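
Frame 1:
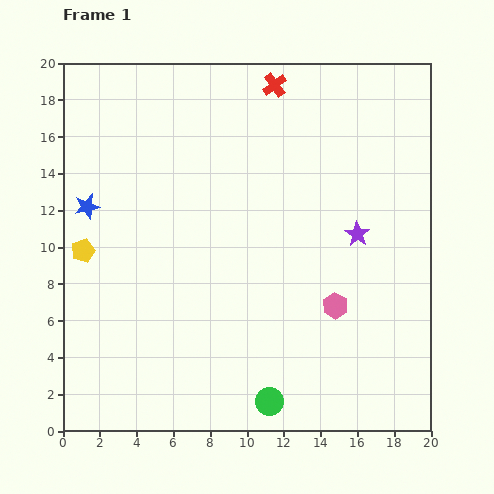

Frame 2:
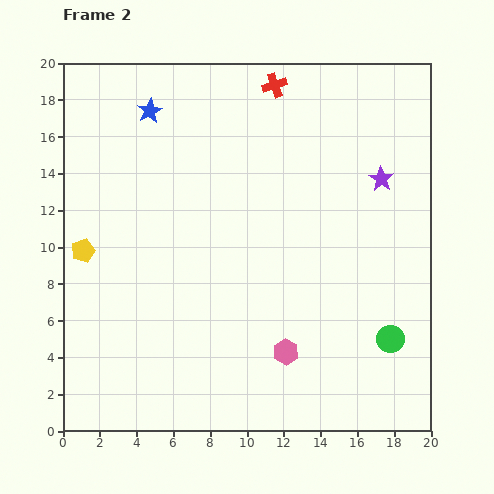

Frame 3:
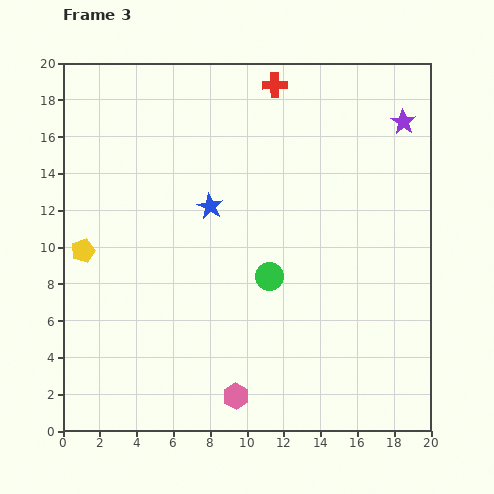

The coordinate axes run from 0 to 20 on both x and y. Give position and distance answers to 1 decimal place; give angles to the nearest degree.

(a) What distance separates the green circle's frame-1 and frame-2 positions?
7.4

The green circle moved from (11.2, 1.6) to (17.8, 5.0), a distance of √(6.6² + 3.4²) ≈ 7.4.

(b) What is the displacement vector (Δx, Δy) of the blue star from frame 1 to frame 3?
(6.7, 0.0)

The blue star was at (1.3, 12.2) in frame 1 and (8.0, 12.2) in frame 3.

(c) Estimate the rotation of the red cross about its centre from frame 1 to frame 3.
36° clockwise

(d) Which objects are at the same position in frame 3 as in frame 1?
the red cross, the yellow pentagon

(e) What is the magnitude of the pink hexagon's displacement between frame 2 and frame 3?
3.6

The pink hexagon moved from (12.1, 4.3) to (9.4, 1.9), a distance of √(2.7² + 2.4²) ≈ 3.6.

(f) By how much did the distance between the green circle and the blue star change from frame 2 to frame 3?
-13.0

Distance in frame 2: 18.0. Distance in frame 3: 5.0.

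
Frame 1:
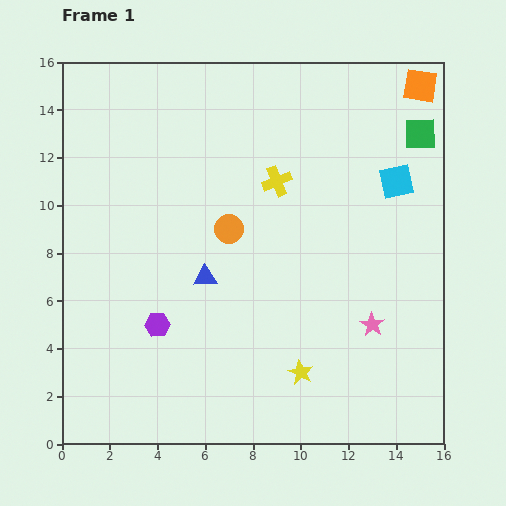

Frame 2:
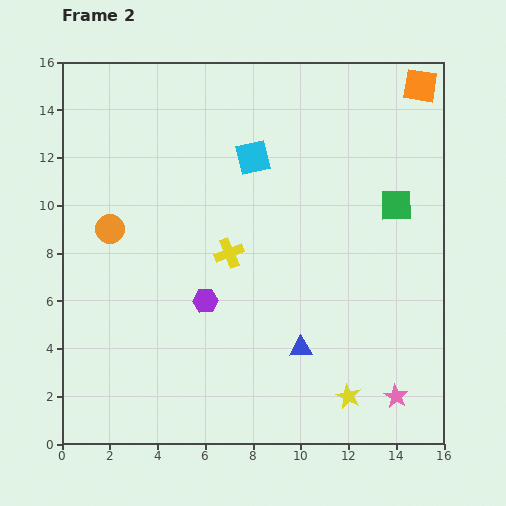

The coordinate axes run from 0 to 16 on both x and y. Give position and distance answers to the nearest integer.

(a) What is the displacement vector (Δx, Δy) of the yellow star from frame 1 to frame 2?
(2, -1)

The yellow star was at (10, 3) in frame 1 and (12, 2) in frame 2.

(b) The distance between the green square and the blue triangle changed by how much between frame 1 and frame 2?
-4

Distance in frame 1: 11. Distance in frame 2: 7.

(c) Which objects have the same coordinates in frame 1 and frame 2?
the orange square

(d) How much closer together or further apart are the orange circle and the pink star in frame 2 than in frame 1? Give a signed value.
+7

Distance in frame 1: 7. Distance in frame 2: 14.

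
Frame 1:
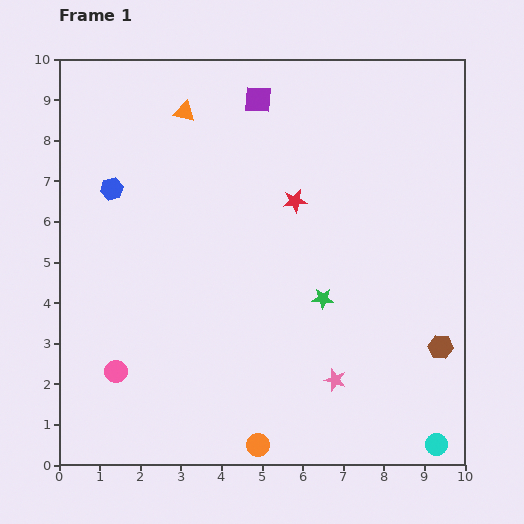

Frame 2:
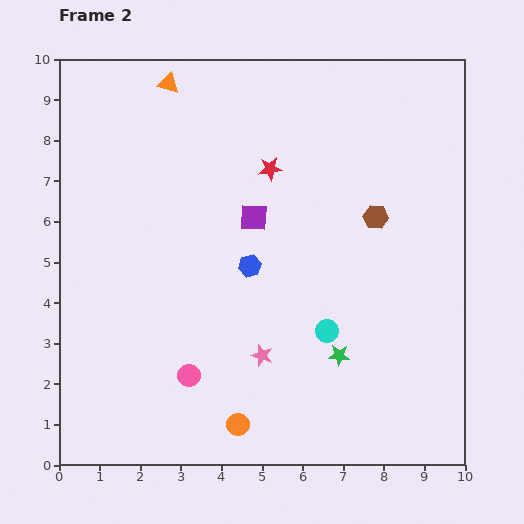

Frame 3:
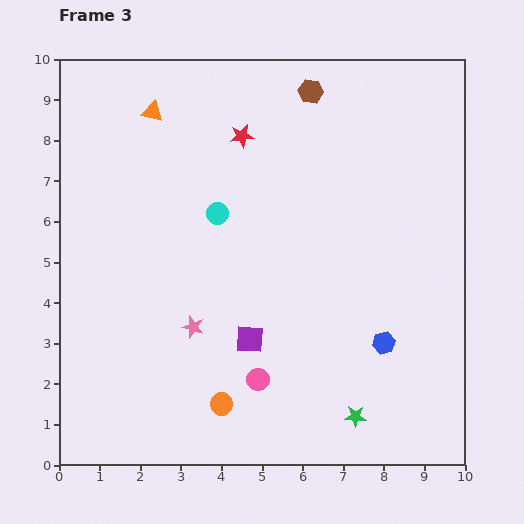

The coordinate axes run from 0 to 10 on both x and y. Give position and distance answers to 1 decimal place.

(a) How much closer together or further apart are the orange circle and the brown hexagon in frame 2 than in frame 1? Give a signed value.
+1.0

Distance in frame 1: 5.1. Distance in frame 2: 6.1.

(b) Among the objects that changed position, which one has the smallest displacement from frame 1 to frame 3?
the orange triangle

(moved 0.8)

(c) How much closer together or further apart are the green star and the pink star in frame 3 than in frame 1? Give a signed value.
+2.6

Distance in frame 1: 2.0. Distance in frame 3: 4.6.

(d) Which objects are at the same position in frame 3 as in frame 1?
none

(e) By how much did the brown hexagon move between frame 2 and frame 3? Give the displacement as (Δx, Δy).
(-1.6, 3.1)

The brown hexagon was at (7.8, 6.1) in frame 2 and (6.2, 9.2) in frame 3.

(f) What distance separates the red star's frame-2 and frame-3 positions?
1.1

The red star moved from (5.2, 7.3) to (4.5, 8.1), a distance of √(0.7² + 0.8²) ≈ 1.1.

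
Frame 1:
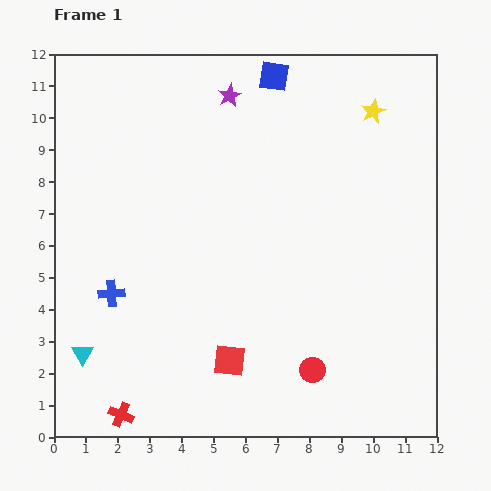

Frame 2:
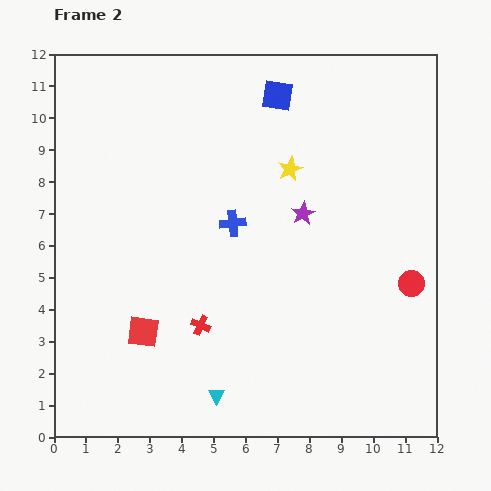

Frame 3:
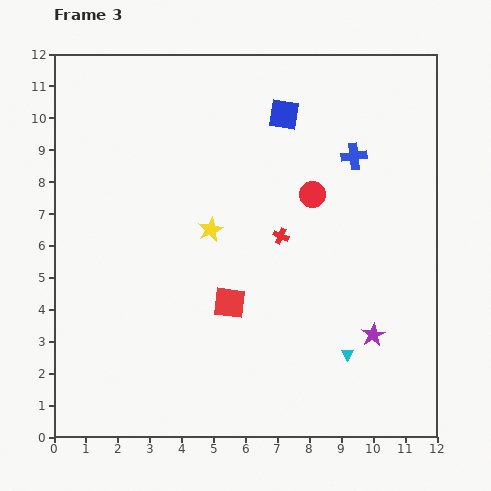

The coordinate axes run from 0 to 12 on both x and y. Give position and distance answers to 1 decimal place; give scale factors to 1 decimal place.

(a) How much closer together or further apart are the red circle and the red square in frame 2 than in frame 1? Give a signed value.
+5.9

Distance in frame 1: 2.6. Distance in frame 2: 8.5.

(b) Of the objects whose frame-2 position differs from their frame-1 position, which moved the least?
the blue square

(moved 0.6)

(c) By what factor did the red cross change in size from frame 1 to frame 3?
0.6×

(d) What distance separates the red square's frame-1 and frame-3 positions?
1.8

The red square moved from (5.5, 2.4) to (5.5, 4.2), a distance of √(0.0² + 1.8²) ≈ 1.8.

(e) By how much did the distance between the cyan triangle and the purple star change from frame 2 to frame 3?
-5.3

Distance in frame 2: 6.3. Distance in frame 3: 1.0.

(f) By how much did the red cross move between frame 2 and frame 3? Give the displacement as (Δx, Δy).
(2.5, 2.8)

The red cross was at (4.6, 3.5) in frame 2 and (7.1, 6.3) in frame 3.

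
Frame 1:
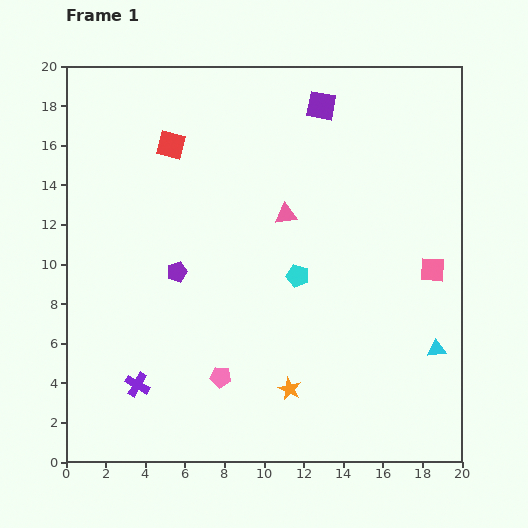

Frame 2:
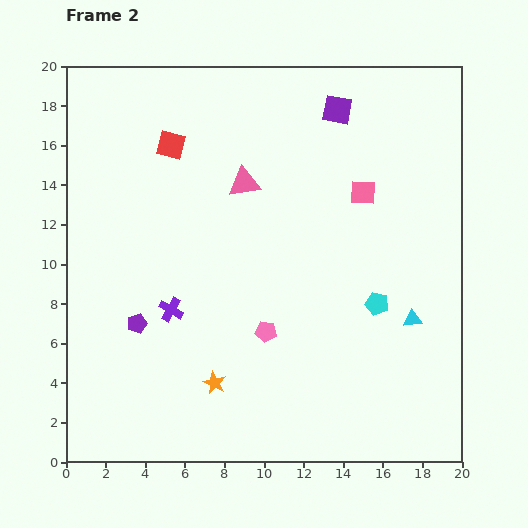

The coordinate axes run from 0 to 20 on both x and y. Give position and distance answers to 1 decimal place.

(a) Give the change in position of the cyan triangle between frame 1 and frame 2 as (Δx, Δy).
(-1.2, 1.5)

The cyan triangle was at (18.7, 5.7) in frame 1 and (17.5, 7.2) in frame 2.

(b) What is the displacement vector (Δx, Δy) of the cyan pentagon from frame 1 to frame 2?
(4.0, -1.4)

The cyan pentagon was at (11.7, 9.4) in frame 1 and (15.7, 8.0) in frame 2.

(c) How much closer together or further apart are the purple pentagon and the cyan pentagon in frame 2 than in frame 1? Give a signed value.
+6.0

Distance in frame 1: 6.1. Distance in frame 2: 12.1.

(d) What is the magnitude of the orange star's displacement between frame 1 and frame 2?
3.8

The orange star moved from (11.3, 3.7) to (7.5, 4.0), a distance of √(3.8² + 0.3²) ≈ 3.8.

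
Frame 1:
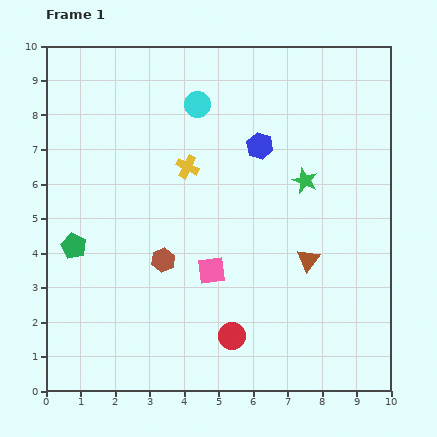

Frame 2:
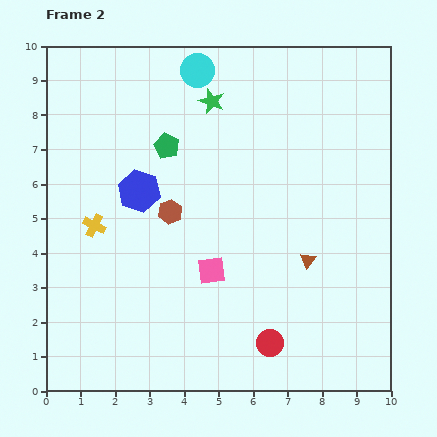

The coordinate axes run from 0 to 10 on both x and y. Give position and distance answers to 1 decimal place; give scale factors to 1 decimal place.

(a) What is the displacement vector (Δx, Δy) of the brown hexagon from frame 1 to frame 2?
(0.2, 1.4)

The brown hexagon was at (3.4, 3.8) in frame 1 and (3.6, 5.2) in frame 2.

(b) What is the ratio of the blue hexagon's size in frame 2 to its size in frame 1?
1.6×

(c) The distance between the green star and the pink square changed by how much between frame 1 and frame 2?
+1.2

Distance in frame 1: 3.7. Distance in frame 2: 4.9.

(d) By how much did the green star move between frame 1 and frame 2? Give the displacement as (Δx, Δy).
(-2.7, 2.3)

The green star was at (7.5, 6.1) in frame 1 and (4.8, 8.4) in frame 2.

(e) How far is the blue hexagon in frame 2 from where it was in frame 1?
3.7

The blue hexagon moved from (6.2, 7.1) to (2.7, 5.8), a distance of √(3.5² + 1.3²) ≈ 3.7.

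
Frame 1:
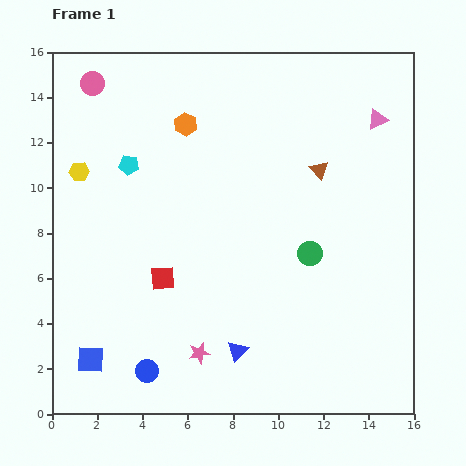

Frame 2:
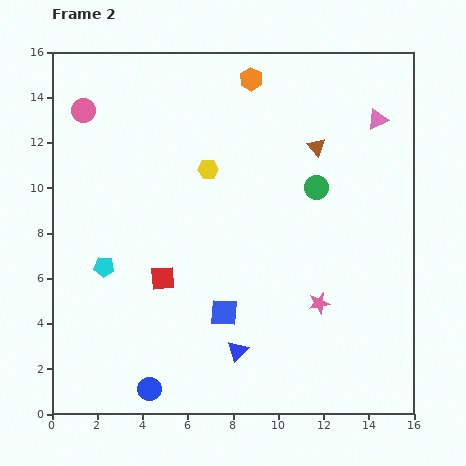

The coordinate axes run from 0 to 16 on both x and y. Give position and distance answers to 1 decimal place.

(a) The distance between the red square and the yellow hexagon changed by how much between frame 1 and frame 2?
-0.8

Distance in frame 1: 6.0. Distance in frame 2: 5.2.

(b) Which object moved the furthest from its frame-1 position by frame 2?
the blue square

(moved 6.3; next 5.7)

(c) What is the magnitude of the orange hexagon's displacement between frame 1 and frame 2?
3.5

The orange hexagon moved from (5.9, 12.8) to (8.8, 14.8), a distance of √(2.9² + 2.0²) ≈ 3.5.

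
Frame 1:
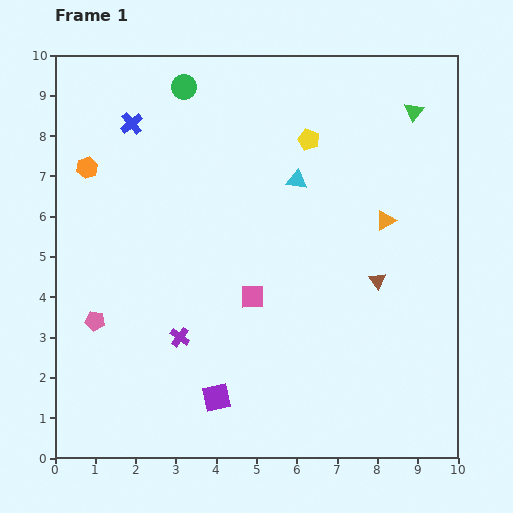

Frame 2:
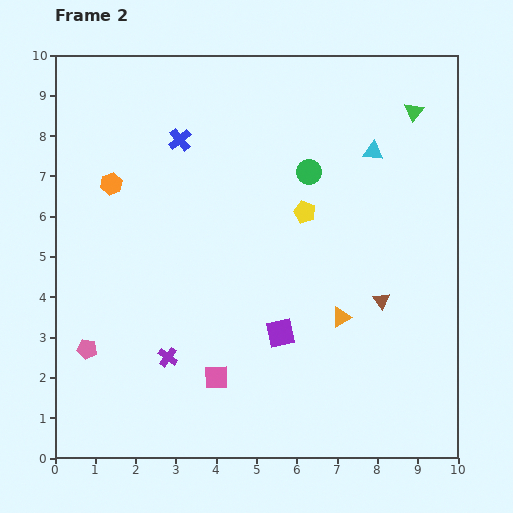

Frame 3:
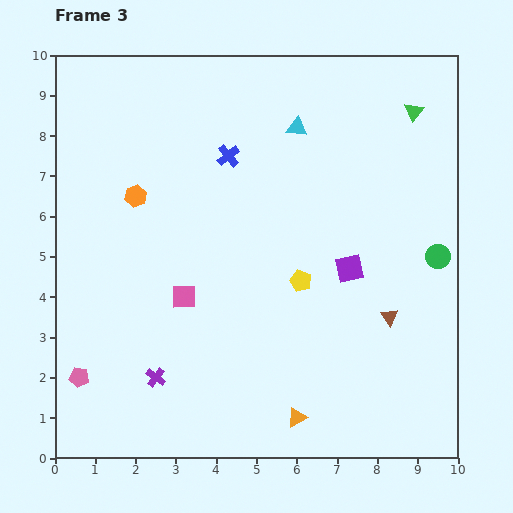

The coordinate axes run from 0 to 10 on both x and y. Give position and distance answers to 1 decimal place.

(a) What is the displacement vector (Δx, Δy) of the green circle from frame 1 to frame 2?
(3.1, -2.1)

The green circle was at (3.2, 9.2) in frame 1 and (6.3, 7.1) in frame 2.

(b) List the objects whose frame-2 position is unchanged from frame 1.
the green triangle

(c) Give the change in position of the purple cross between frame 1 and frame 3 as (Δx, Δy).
(-0.6, -1.0)

The purple cross was at (3.1, 3.0) in frame 1 and (2.5, 2.0) in frame 3.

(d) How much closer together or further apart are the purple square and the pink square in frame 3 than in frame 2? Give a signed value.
+2.3

Distance in frame 2: 1.9. Distance in frame 3: 4.2.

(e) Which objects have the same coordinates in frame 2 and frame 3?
the green triangle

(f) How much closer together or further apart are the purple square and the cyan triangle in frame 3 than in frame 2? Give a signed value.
-1.4

Distance in frame 2: 5.1. Distance in frame 3: 3.7.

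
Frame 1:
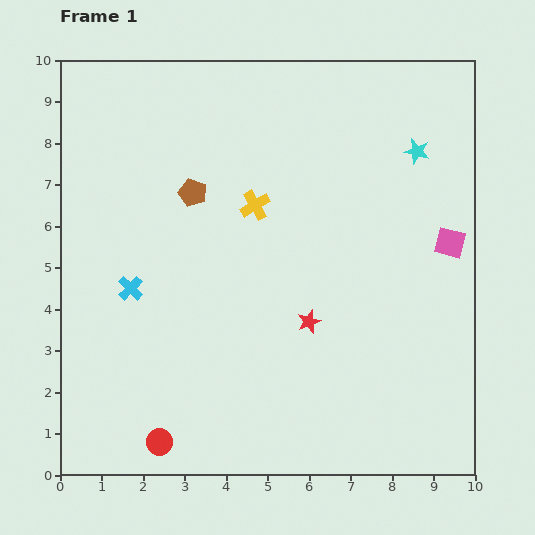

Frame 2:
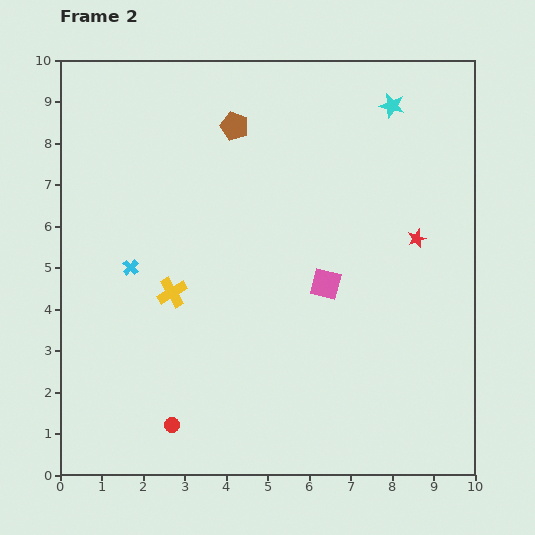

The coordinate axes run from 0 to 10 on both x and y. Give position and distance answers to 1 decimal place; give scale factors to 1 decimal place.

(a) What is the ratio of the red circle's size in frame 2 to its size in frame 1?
0.6×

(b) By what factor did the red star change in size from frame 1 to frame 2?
0.8×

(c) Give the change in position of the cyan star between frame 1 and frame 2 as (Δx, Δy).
(-0.6, 1.1)

The cyan star was at (8.6, 7.8) in frame 1 and (8.0, 8.9) in frame 2.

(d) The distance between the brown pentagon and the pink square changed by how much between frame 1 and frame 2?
-1.9

Distance in frame 1: 6.3. Distance in frame 2: 4.4.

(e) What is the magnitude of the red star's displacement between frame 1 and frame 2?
3.3

The red star moved from (6.0, 3.7) to (8.6, 5.7), a distance of √(2.6² + 2.0²) ≈ 3.3.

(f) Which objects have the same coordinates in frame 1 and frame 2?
none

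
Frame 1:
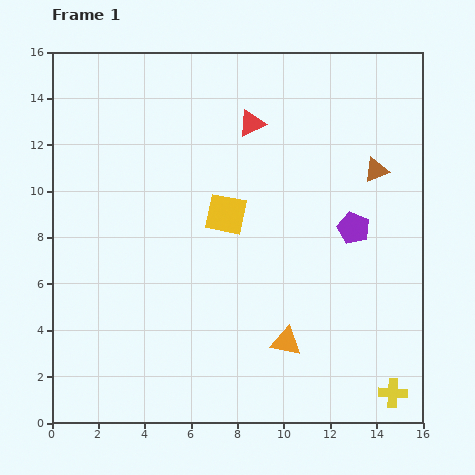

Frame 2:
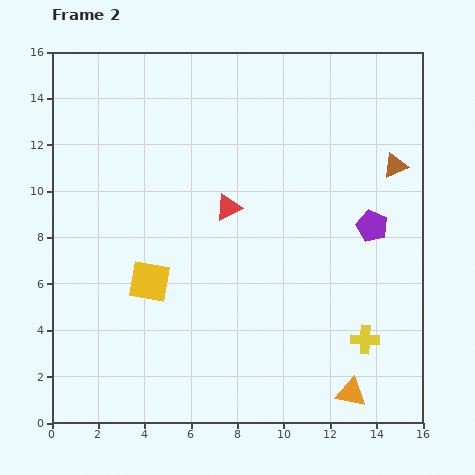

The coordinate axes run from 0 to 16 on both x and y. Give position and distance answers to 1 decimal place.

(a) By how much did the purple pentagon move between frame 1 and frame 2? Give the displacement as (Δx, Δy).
(0.8, 0.1)

The purple pentagon was at (13.0, 8.4) in frame 1 and (13.8, 8.5) in frame 2.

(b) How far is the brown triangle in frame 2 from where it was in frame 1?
0.8

The brown triangle moved from (14.0, 10.9) to (14.8, 11.1), a distance of √(0.8² + 0.2²) ≈ 0.8.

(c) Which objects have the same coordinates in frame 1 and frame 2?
none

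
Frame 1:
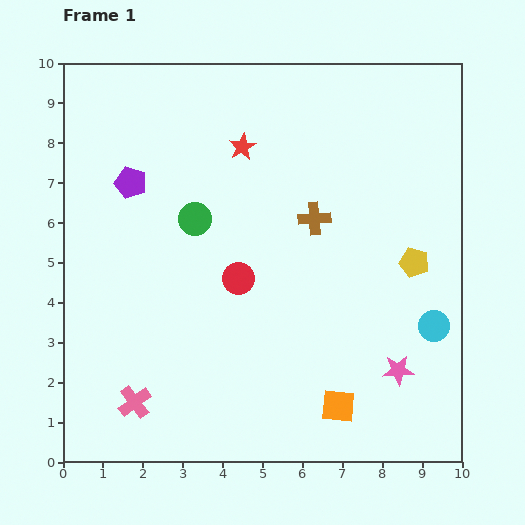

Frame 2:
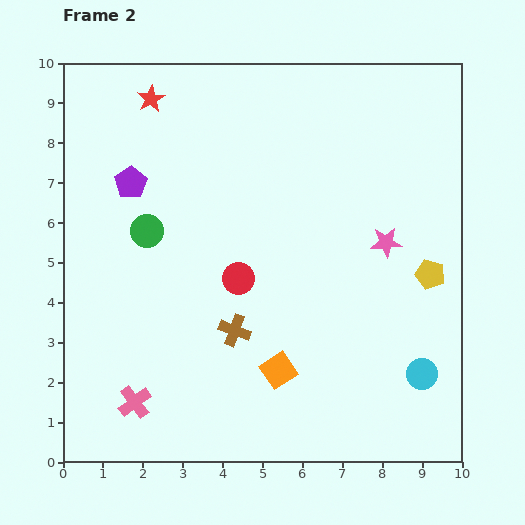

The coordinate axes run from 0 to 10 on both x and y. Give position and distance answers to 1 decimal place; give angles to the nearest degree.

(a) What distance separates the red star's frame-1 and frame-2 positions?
2.6

The red star moved from (4.5, 7.9) to (2.2, 9.1), a distance of √(2.3² + 1.2²) ≈ 2.6.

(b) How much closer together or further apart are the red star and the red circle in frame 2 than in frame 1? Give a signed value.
+1.7

Distance in frame 1: 3.3. Distance in frame 2: 5.0.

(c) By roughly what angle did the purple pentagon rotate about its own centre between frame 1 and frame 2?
22° clockwise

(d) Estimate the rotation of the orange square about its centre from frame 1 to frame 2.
39° counter-clockwise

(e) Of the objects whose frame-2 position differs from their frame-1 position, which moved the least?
the yellow pentagon

(moved 0.5)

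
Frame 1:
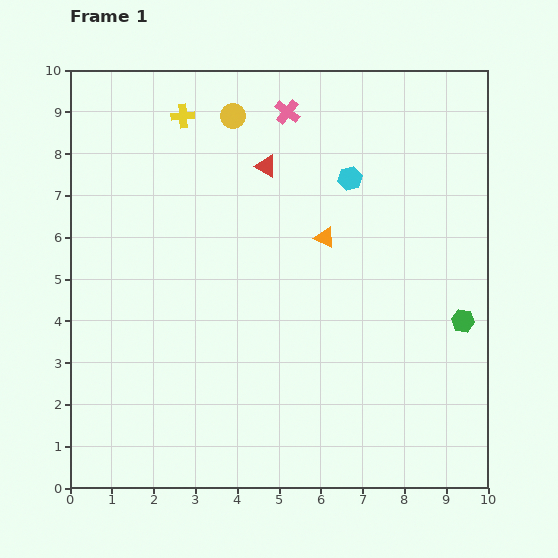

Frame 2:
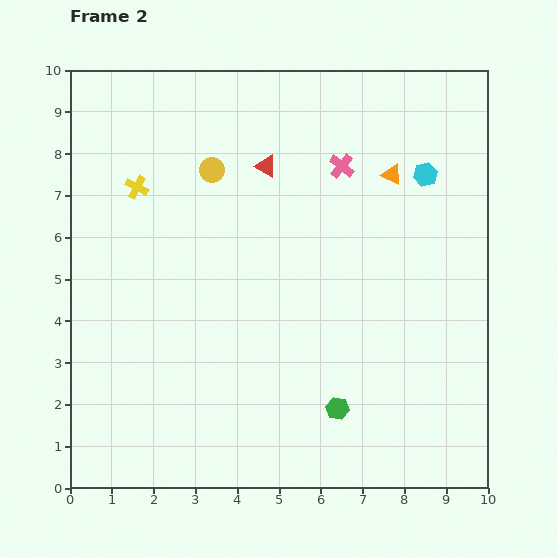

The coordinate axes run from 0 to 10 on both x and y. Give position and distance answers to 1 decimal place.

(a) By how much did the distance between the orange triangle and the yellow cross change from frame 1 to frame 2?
+1.6

Distance in frame 1: 4.5. Distance in frame 2: 6.1.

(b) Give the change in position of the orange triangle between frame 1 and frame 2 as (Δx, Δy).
(1.6, 1.5)

The orange triangle was at (6.1, 6.0) in frame 1 and (7.7, 7.5) in frame 2.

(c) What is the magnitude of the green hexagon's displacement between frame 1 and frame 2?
3.7

The green hexagon moved from (9.4, 4.0) to (6.4, 1.9), a distance of √(3.0² + 2.1²) ≈ 3.7.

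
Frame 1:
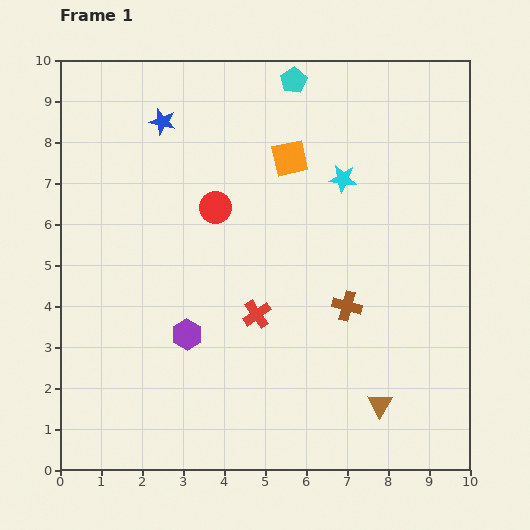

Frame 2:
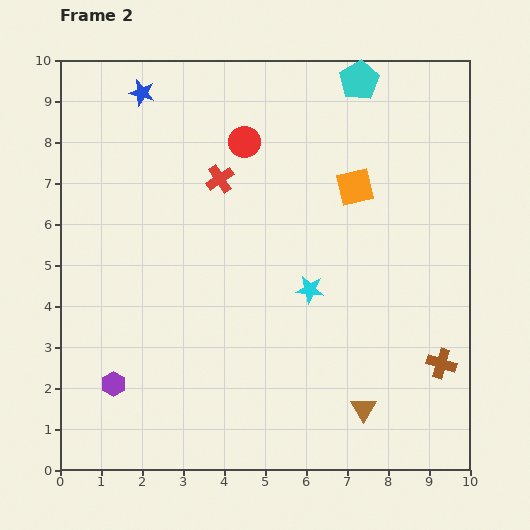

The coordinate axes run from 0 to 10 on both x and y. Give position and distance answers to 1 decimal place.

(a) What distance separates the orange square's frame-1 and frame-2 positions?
1.7

The orange square moved from (5.6, 7.6) to (7.2, 6.9), a distance of √(1.6² + 0.7²) ≈ 1.7.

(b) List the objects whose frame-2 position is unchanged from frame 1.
none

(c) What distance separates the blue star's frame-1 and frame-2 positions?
0.9

The blue star moved from (2.5, 8.5) to (2.0, 9.2), a distance of √(0.5² + 0.7²) ≈ 0.9.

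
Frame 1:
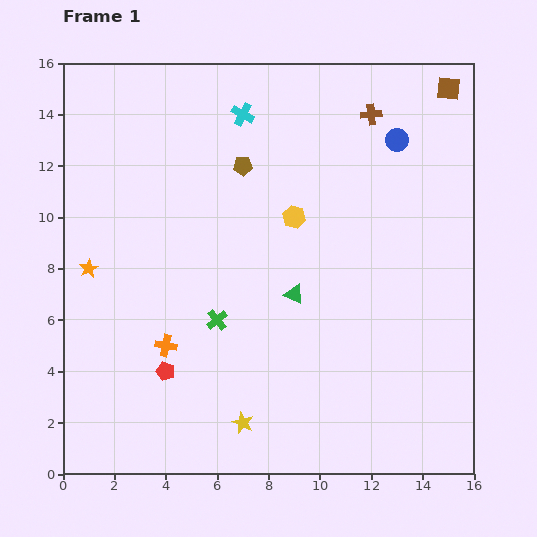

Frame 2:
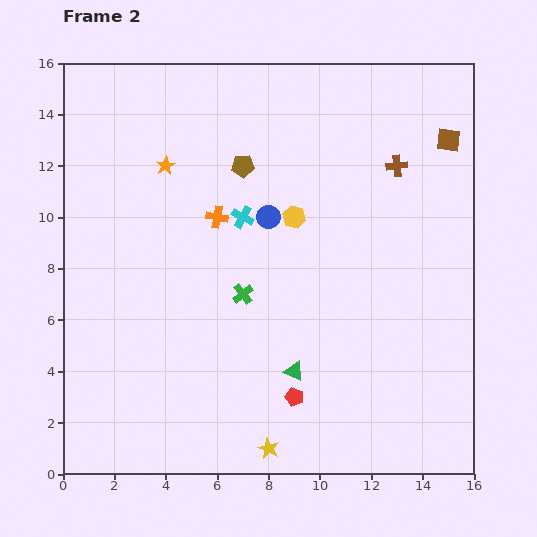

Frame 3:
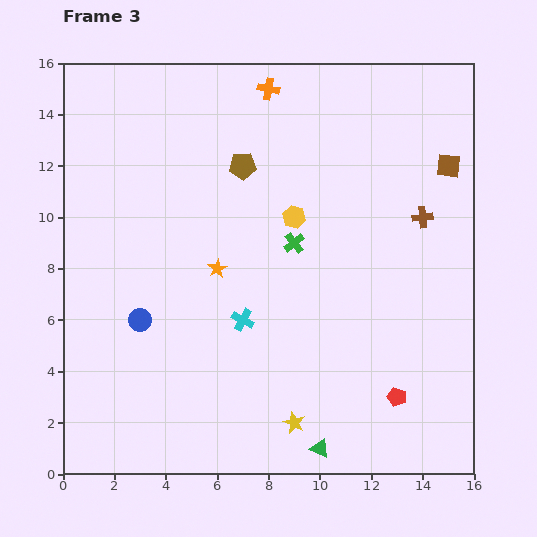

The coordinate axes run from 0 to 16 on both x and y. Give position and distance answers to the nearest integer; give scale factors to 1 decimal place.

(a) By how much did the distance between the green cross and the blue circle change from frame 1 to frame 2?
-7

Distance in frame 1: 10. Distance in frame 2: 3.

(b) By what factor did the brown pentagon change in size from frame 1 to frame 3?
1.4×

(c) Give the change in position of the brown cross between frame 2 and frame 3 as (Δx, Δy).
(1, -2)

The brown cross was at (13, 12) in frame 2 and (14, 10) in frame 3.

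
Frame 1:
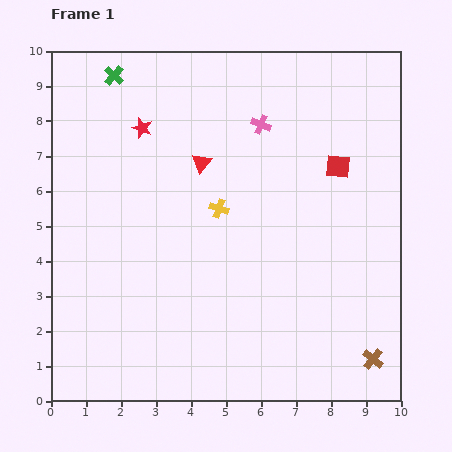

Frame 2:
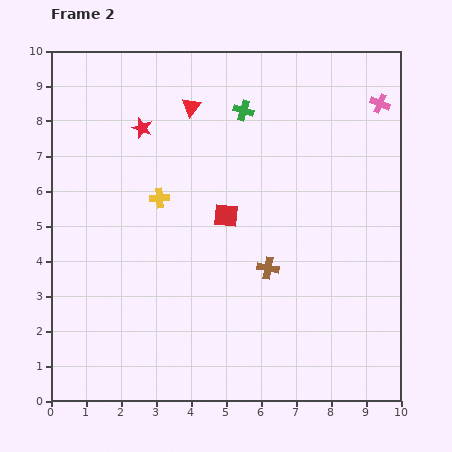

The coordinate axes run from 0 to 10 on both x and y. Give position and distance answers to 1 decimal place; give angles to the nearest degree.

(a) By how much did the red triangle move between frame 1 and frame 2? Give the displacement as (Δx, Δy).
(-0.3, 1.6)

The red triangle was at (4.3, 6.8) in frame 1 and (4.0, 8.4) in frame 2.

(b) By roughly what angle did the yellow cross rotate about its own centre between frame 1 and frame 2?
23° counter-clockwise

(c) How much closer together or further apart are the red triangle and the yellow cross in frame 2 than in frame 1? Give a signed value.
+1.4

Distance in frame 1: 1.4. Distance in frame 2: 2.8.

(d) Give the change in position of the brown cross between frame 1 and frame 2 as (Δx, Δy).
(-3.0, 2.6)

The brown cross was at (9.2, 1.2) in frame 1 and (6.2, 3.8) in frame 2.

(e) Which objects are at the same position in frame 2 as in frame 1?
the red star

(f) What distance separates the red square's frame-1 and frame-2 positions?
3.5

The red square moved from (8.2, 6.7) to (5.0, 5.3), a distance of √(3.2² + 1.4²) ≈ 3.5.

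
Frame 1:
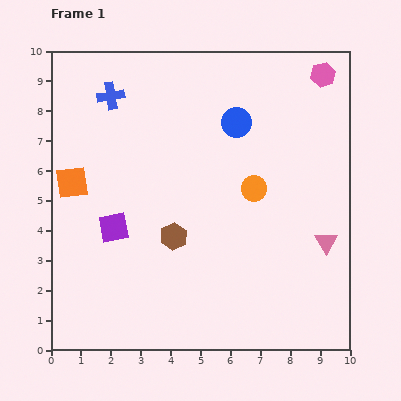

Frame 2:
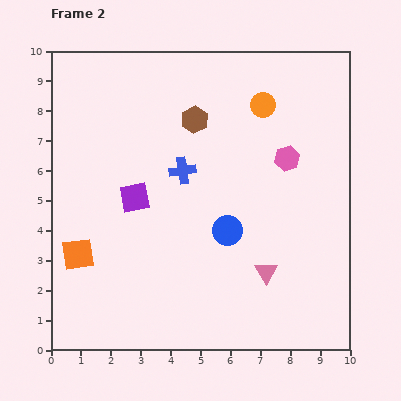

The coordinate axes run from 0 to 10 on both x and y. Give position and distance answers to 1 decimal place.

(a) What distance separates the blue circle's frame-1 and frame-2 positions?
3.6

The blue circle moved from (6.2, 7.6) to (5.9, 4.0), a distance of √(0.3² + 3.6²) ≈ 3.6.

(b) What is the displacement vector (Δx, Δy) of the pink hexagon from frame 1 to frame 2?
(-1.2, -2.8)

The pink hexagon was at (9.1, 9.2) in frame 1 and (7.9, 6.4) in frame 2.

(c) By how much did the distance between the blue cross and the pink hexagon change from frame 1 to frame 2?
-3.6

Distance in frame 1: 7.1. Distance in frame 2: 3.5.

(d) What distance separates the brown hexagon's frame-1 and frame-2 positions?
4.0

The brown hexagon moved from (4.1, 3.8) to (4.8, 7.7), a distance of √(0.7² + 3.9²) ≈ 4.0.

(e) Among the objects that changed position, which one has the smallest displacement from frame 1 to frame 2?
the purple square

(moved 1.2)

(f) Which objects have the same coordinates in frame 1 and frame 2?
none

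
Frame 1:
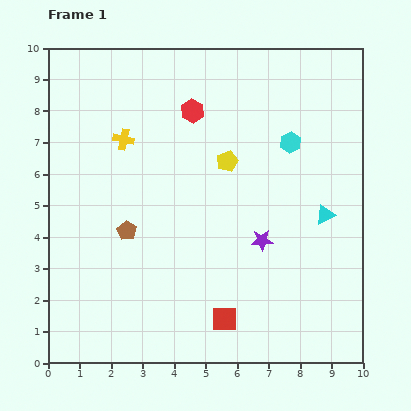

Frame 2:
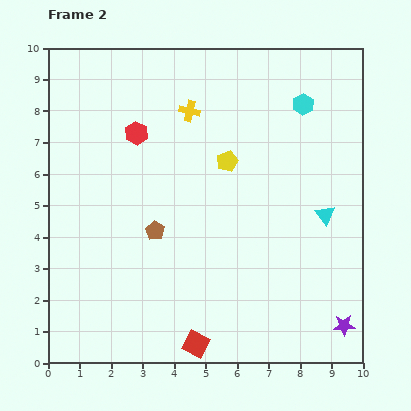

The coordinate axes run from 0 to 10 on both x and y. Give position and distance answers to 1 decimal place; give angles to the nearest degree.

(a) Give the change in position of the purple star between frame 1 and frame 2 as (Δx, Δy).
(2.6, -2.7)

The purple star was at (6.8, 3.9) in frame 1 and (9.4, 1.2) in frame 2.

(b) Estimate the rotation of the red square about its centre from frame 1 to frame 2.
27° clockwise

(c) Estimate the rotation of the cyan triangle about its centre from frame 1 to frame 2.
44° counter-clockwise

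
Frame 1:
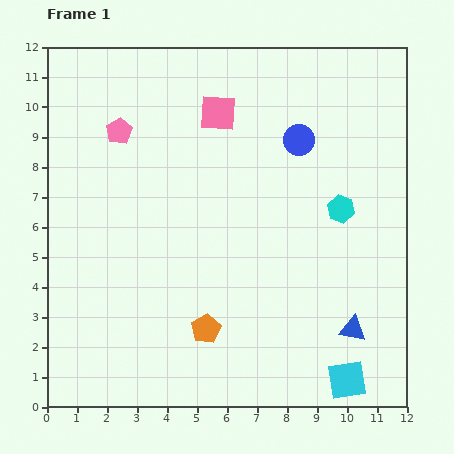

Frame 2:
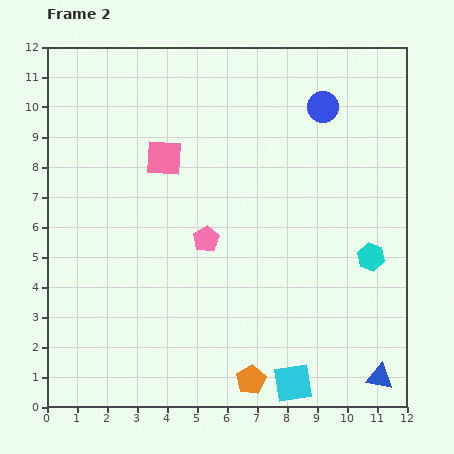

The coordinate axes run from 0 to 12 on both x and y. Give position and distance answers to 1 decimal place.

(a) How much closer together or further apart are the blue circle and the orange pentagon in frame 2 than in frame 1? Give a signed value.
+2.4

Distance in frame 1: 7.0. Distance in frame 2: 9.4.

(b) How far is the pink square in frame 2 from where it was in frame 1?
2.3

The pink square moved from (5.7, 9.8) to (3.9, 8.3), a distance of √(1.8² + 1.5²) ≈ 2.3.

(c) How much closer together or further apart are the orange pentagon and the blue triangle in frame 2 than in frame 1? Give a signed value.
-0.6

Distance in frame 1: 4.9. Distance in frame 2: 4.3.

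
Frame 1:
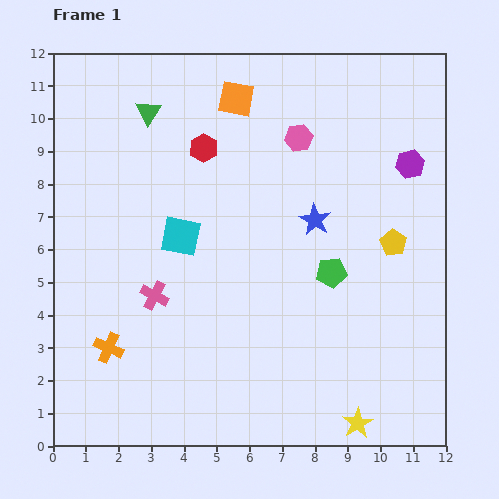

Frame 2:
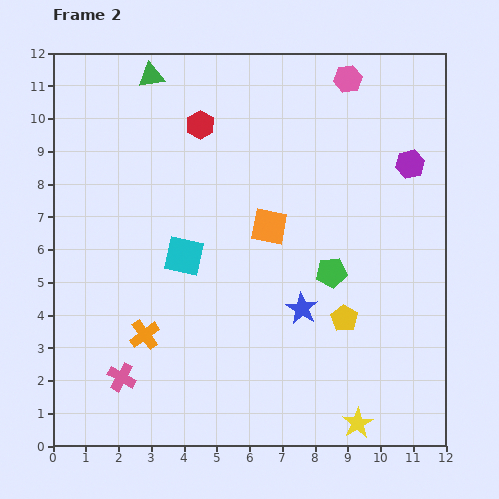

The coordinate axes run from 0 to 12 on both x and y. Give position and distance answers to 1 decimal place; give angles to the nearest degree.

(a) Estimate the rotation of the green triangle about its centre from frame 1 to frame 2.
47° clockwise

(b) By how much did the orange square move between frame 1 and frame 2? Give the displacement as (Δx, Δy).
(1.0, -3.9)

The orange square was at (5.6, 10.6) in frame 1 and (6.6, 6.7) in frame 2.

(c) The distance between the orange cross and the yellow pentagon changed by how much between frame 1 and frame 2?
-3.2

Distance in frame 1: 9.3. Distance in frame 2: 6.1.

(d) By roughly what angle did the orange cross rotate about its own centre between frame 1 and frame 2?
30° clockwise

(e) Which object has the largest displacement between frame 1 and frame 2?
the orange square

(moved 4.0; next 2.7)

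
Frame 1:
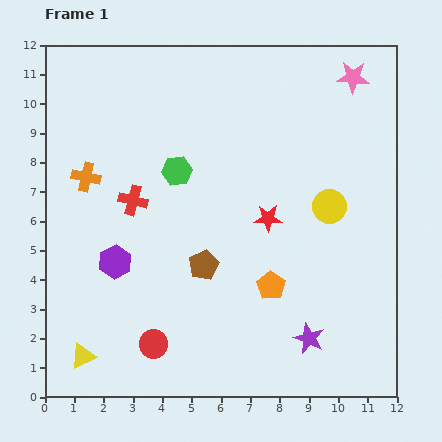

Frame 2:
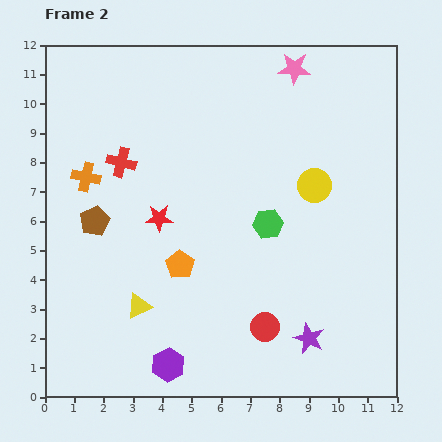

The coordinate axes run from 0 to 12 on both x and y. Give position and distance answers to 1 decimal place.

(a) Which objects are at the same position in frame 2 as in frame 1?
the orange cross, the purple star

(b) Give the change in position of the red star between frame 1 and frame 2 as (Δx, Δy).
(-3.7, 0.0)

The red star was at (7.6, 6.1) in frame 1 and (3.9, 6.1) in frame 2.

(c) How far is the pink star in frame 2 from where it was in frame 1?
2.0

The pink star moved from (10.5, 10.9) to (8.5, 11.2), a distance of √(2.0² + 0.3²) ≈ 2.0.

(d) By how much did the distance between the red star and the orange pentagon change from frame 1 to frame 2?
-0.6

Distance in frame 1: 2.3. Distance in frame 2: 1.7.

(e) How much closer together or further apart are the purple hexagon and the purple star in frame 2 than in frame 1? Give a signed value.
-2.2

Distance in frame 1: 7.1. Distance in frame 2: 4.9.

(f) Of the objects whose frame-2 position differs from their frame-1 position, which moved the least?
the yellow circle

(moved 0.9)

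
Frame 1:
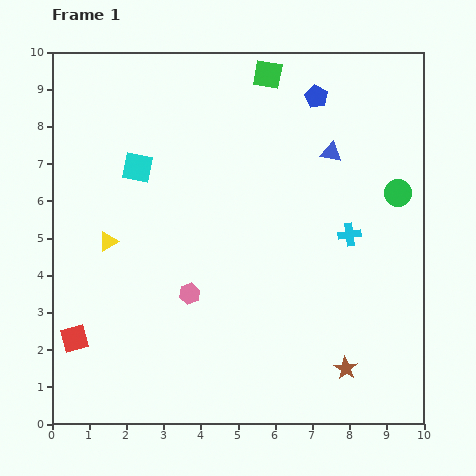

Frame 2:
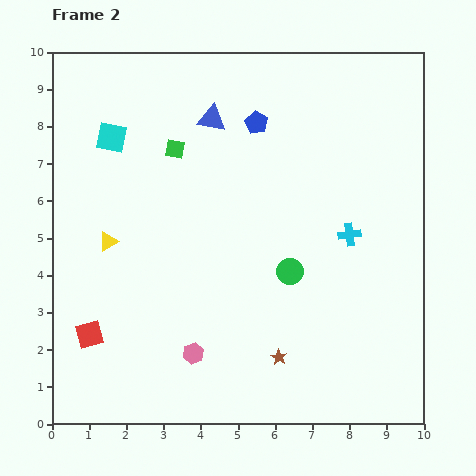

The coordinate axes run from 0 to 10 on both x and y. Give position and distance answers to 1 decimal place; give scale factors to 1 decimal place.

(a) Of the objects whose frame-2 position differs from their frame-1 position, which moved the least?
the red square

(moved 0.4)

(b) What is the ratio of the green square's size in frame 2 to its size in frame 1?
0.7×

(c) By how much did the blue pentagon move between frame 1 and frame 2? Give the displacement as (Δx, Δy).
(-1.6, -0.7)

The blue pentagon was at (7.1, 8.8) in frame 1 and (5.5, 8.1) in frame 2.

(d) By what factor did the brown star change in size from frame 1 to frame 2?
0.7×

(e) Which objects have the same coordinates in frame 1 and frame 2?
the yellow triangle, the cyan cross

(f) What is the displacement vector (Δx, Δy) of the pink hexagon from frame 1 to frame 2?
(0.1, -1.6)

The pink hexagon was at (3.7, 3.5) in frame 1 and (3.8, 1.9) in frame 2.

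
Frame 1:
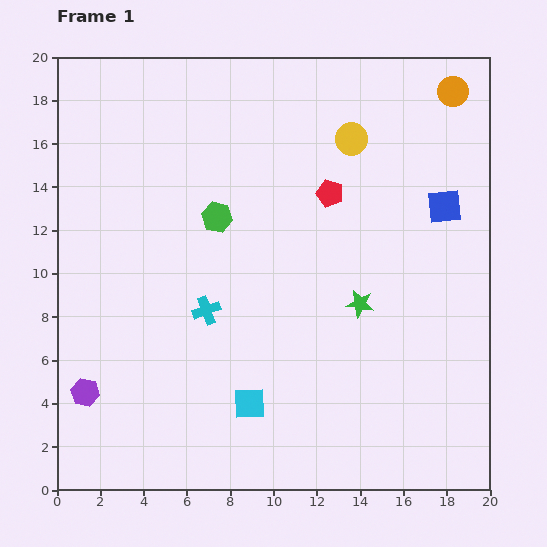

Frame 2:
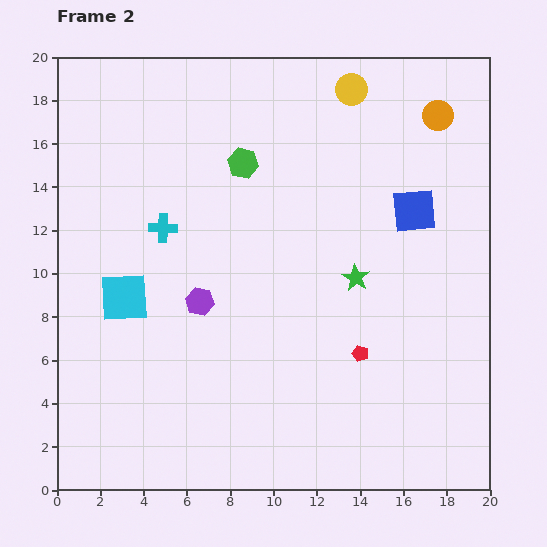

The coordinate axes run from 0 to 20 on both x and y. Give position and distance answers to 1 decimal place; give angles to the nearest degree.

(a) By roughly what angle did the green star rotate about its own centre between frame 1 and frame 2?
20° clockwise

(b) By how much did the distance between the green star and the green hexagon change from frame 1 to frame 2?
-0.3

Distance in frame 1: 7.7. Distance in frame 2: 7.4.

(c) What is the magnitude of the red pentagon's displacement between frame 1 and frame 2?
7.5

The red pentagon moved from (12.6, 13.7) to (14.0, 6.3), a distance of √(1.4² + 7.4²) ≈ 7.5.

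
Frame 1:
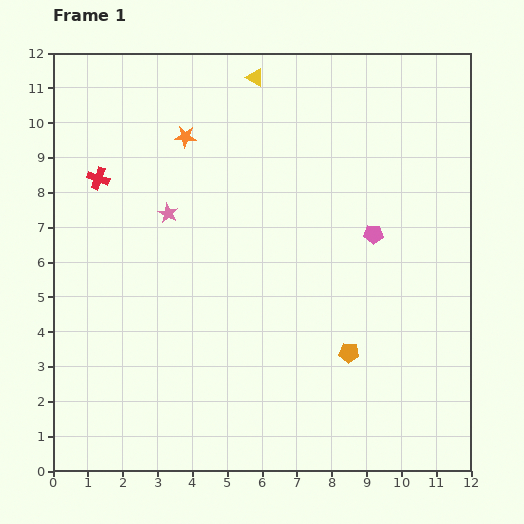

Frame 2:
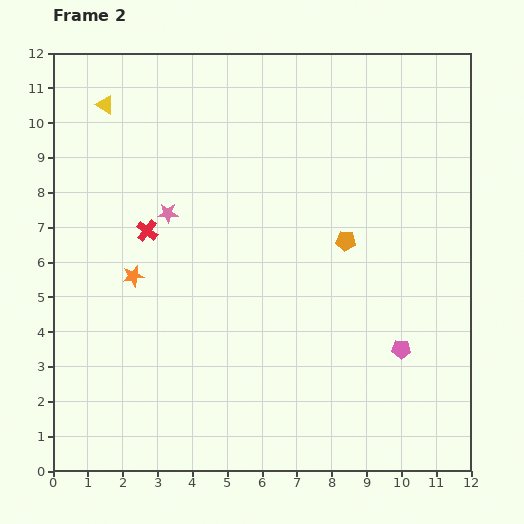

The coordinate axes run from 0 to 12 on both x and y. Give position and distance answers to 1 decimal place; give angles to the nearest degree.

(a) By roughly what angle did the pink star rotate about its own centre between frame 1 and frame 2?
29° counter-clockwise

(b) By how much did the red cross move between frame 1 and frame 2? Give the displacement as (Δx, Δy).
(1.4, -1.5)

The red cross was at (1.3, 8.4) in frame 1 and (2.7, 6.9) in frame 2.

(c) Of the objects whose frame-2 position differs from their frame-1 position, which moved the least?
the red cross

(moved 2.1)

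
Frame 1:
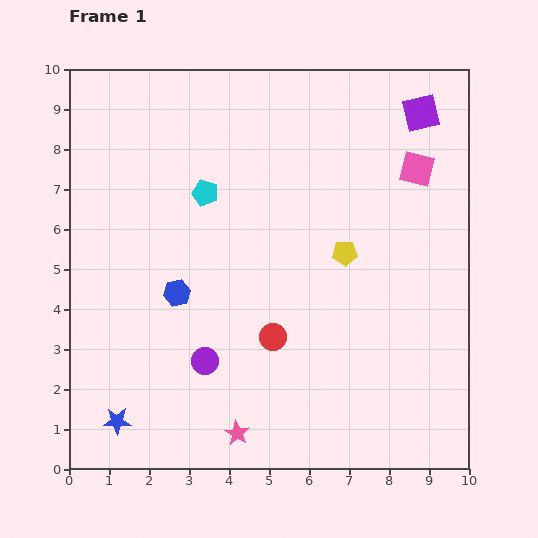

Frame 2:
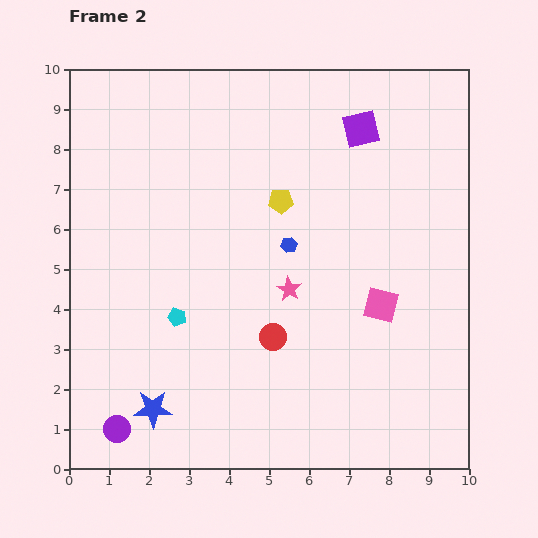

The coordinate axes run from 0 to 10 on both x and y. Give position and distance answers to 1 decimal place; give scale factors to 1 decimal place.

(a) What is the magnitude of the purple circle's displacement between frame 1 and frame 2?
2.8

The purple circle moved from (3.4, 2.7) to (1.2, 1.0), a distance of √(2.2² + 1.7²) ≈ 2.8.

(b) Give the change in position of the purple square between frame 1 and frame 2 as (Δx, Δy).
(-1.5, -0.4)

The purple square was at (8.8, 8.9) in frame 1 and (7.3, 8.5) in frame 2.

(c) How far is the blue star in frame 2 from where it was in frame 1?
0.9

The blue star moved from (1.2, 1.2) to (2.1, 1.5), a distance of √(0.9² + 0.3²) ≈ 0.9.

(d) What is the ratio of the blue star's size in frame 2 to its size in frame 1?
1.4×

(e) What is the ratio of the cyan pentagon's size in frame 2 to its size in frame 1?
0.7×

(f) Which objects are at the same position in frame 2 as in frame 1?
the red circle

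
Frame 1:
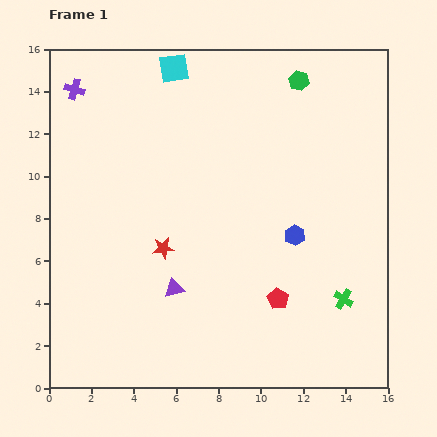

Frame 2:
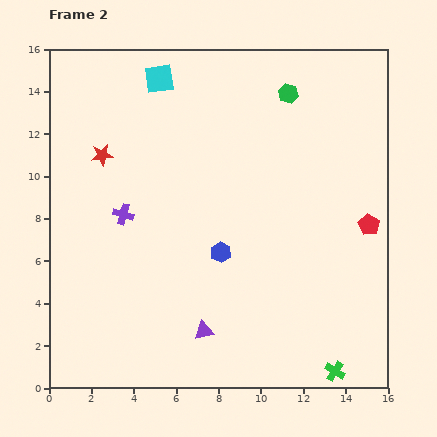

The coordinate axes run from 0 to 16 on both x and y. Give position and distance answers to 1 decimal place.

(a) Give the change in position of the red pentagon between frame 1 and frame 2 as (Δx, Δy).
(4.3, 3.5)

The red pentagon was at (10.8, 4.2) in frame 1 and (15.1, 7.7) in frame 2.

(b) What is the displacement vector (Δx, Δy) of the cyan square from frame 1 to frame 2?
(-0.7, -0.5)

The cyan square was at (5.9, 15.1) in frame 1 and (5.2, 14.6) in frame 2.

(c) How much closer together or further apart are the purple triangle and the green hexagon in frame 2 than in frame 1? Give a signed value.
+0.5

Distance in frame 1: 11.4. Distance in frame 2: 11.9.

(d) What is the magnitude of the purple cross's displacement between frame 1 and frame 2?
6.3

The purple cross moved from (1.2, 14.1) to (3.5, 8.2), a distance of √(2.3² + 5.9²) ≈ 6.3.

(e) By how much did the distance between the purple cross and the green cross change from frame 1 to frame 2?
-3.7

Distance in frame 1: 16.1. Distance in frame 2: 12.4.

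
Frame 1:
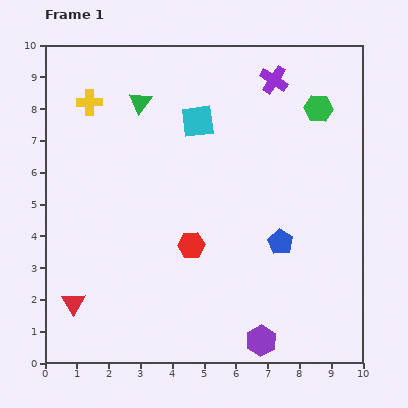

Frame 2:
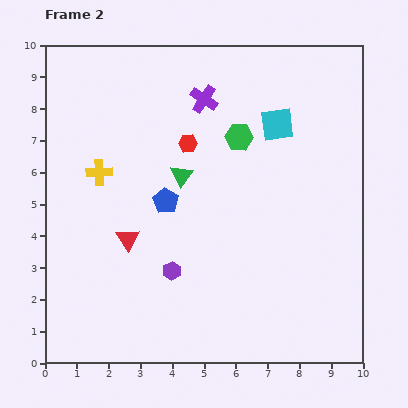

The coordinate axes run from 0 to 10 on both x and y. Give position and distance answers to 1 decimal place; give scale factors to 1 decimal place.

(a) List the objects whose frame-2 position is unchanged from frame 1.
none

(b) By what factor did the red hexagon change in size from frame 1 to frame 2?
0.7×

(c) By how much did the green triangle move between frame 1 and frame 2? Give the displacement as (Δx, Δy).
(1.3, -2.3)

The green triangle was at (3.0, 8.2) in frame 1 and (4.3, 5.9) in frame 2.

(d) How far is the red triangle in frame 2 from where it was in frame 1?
2.6

The red triangle moved from (0.9, 1.9) to (2.6, 3.9), a distance of √(1.7² + 2.0²) ≈ 2.6.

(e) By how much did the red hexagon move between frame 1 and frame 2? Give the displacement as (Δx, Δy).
(-0.1, 3.2)

The red hexagon was at (4.6, 3.7) in frame 1 and (4.5, 6.9) in frame 2.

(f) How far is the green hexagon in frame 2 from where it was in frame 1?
2.7

The green hexagon moved from (8.6, 8.0) to (6.1, 7.1), a distance of √(2.5² + 0.9²) ≈ 2.7.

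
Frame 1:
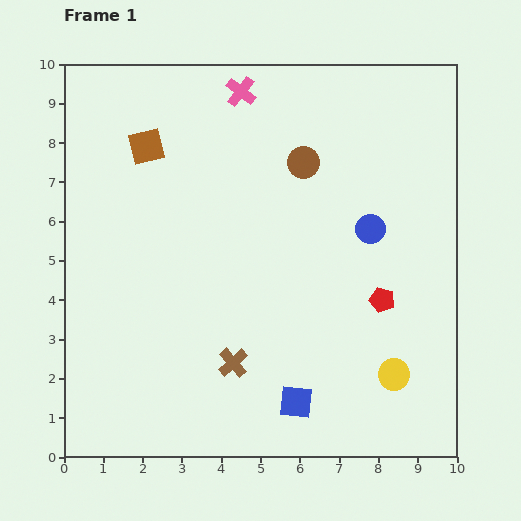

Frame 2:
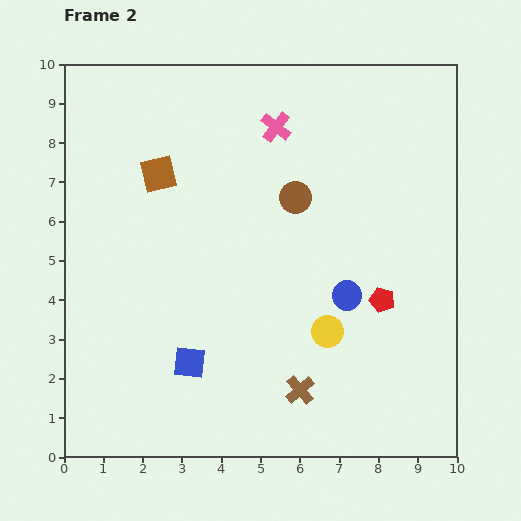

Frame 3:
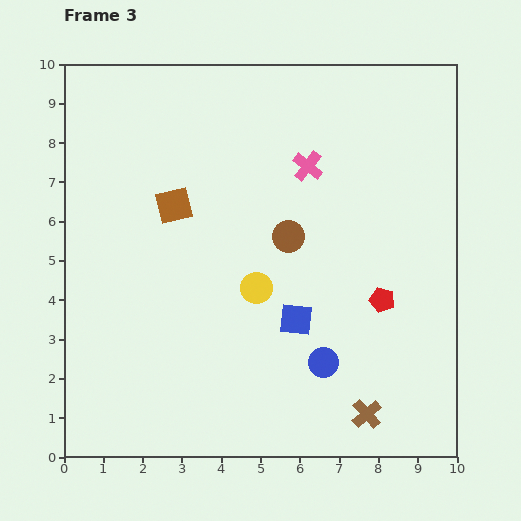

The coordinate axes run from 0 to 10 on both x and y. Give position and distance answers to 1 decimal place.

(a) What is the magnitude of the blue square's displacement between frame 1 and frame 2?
2.9

The blue square moved from (5.9, 1.4) to (3.2, 2.4), a distance of √(2.7² + 1.0²) ≈ 2.9.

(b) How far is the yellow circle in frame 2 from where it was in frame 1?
2.0

The yellow circle moved from (8.4, 2.1) to (6.7, 3.2), a distance of √(1.7² + 1.1²) ≈ 2.0.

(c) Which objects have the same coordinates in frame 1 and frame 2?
the red pentagon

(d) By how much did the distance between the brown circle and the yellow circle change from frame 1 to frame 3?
-4.4

Distance in frame 1: 5.9. Distance in frame 3: 1.5.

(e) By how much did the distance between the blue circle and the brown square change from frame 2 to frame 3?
-0.2

Distance in frame 2: 5.7. Distance in frame 3: 5.5.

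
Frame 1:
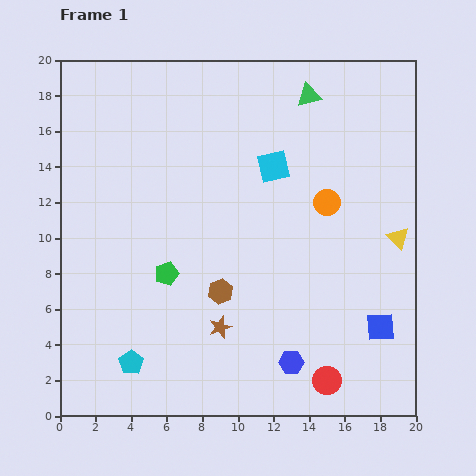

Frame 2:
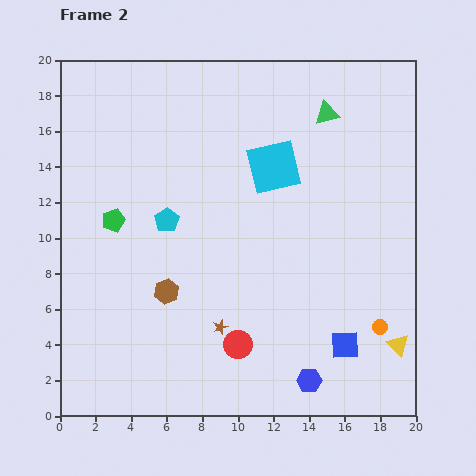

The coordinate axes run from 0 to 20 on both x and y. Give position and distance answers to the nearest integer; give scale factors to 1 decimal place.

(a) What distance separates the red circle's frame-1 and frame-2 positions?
5

The red circle moved from (15, 2) to (10, 4), a distance of √(5² + 2²) ≈ 5.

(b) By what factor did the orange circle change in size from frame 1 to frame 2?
0.6×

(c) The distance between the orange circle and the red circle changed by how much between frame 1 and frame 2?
-2

Distance in frame 1: 10. Distance in frame 2: 8.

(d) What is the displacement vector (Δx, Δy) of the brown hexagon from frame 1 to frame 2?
(-3, 0)

The brown hexagon was at (9, 7) in frame 1 and (6, 7) in frame 2.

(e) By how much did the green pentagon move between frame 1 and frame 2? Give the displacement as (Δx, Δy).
(-3, 3)

The green pentagon was at (6, 8) in frame 1 and (3, 11) in frame 2.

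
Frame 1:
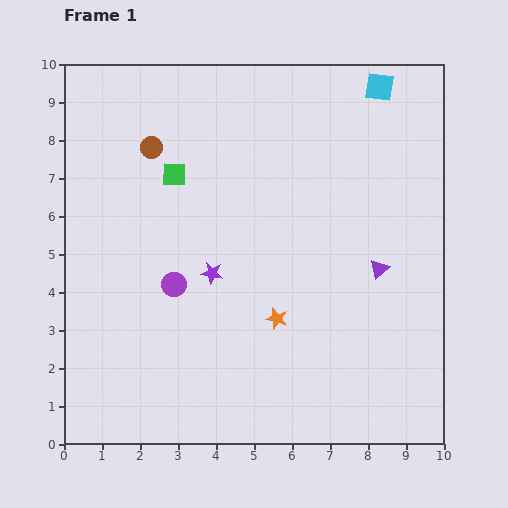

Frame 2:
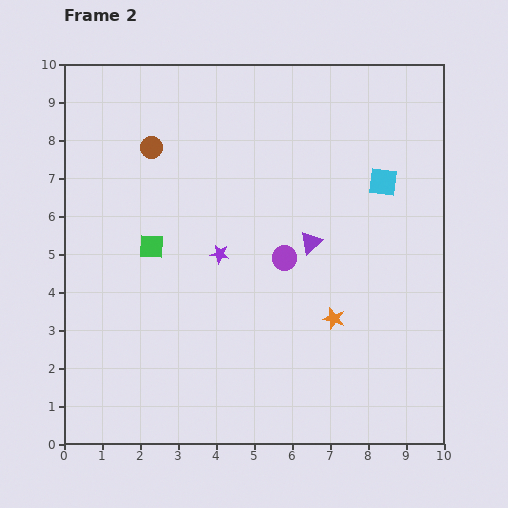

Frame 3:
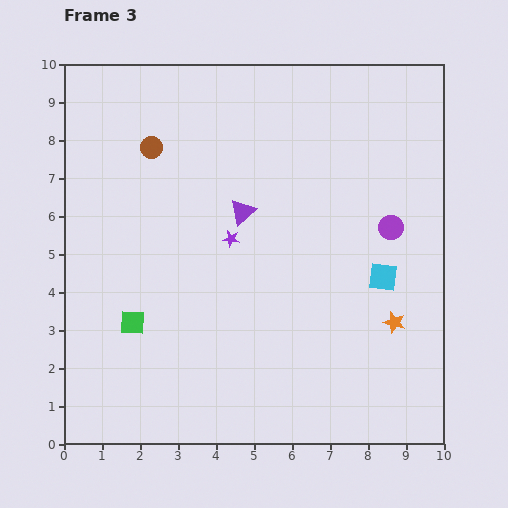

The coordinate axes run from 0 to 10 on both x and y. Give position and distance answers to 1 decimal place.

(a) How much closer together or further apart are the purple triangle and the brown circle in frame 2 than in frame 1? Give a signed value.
-1.9

Distance in frame 1: 6.8. Distance in frame 2: 4.9.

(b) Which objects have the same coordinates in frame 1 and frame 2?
the brown circle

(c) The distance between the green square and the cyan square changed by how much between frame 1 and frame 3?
+0.8

Distance in frame 1: 5.9. Distance in frame 3: 6.7.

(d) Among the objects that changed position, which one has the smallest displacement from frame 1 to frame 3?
the purple star

(moved 1.0)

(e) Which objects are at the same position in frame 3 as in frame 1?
the brown circle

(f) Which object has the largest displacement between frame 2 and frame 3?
the purple circle

(moved 2.9; next 2.5)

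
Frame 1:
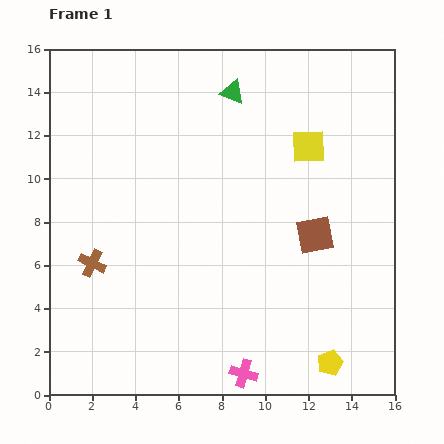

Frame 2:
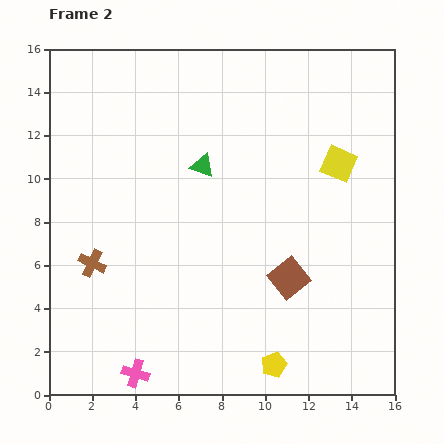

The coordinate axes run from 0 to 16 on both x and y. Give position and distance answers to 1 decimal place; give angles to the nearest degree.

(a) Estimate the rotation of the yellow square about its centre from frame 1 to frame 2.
26° clockwise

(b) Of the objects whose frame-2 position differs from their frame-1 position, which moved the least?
the yellow square

(moved 1.6)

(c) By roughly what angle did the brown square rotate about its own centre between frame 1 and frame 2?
29° counter-clockwise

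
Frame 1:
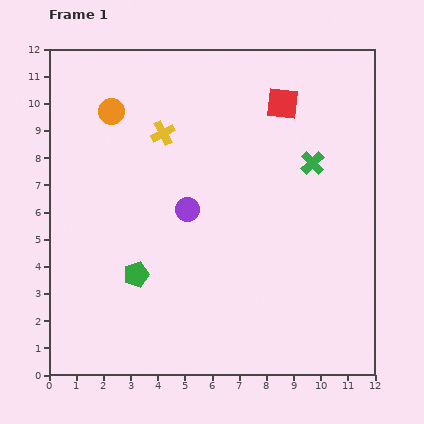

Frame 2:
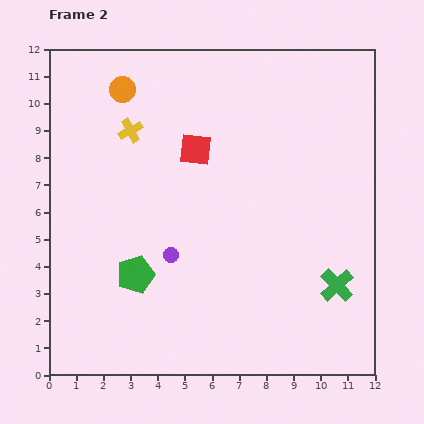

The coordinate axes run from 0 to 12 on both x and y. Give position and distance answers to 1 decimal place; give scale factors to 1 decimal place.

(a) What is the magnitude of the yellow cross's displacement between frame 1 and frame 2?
1.2

The yellow cross moved from (4.2, 8.9) to (3.0, 9.0), a distance of √(1.2² + 0.1²) ≈ 1.2.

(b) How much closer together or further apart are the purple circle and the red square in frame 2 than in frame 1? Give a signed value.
-1.2

Distance in frame 1: 5.2. Distance in frame 2: 4.0.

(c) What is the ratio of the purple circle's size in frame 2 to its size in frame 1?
0.6×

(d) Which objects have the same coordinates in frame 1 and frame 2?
the green pentagon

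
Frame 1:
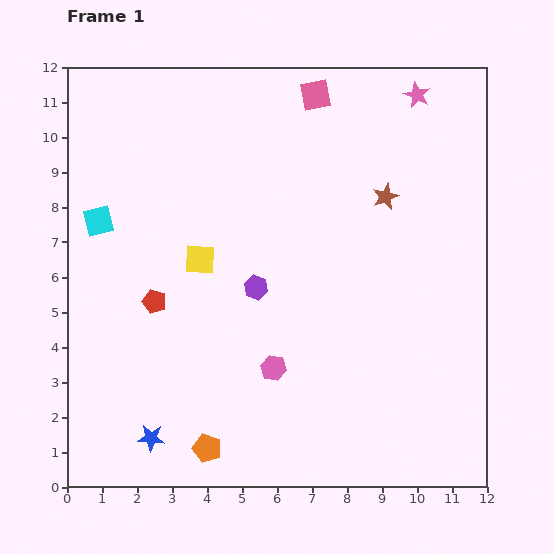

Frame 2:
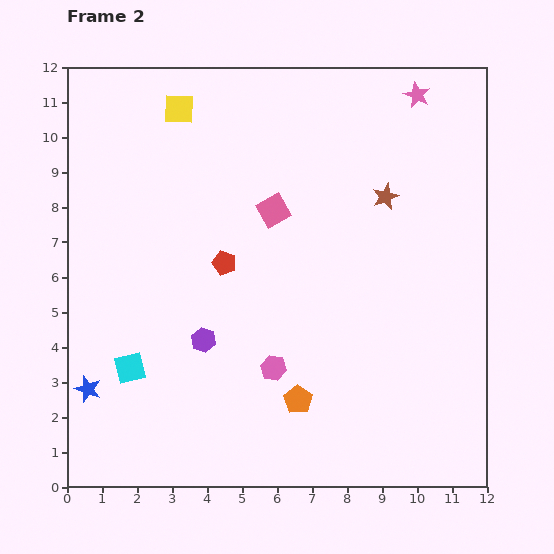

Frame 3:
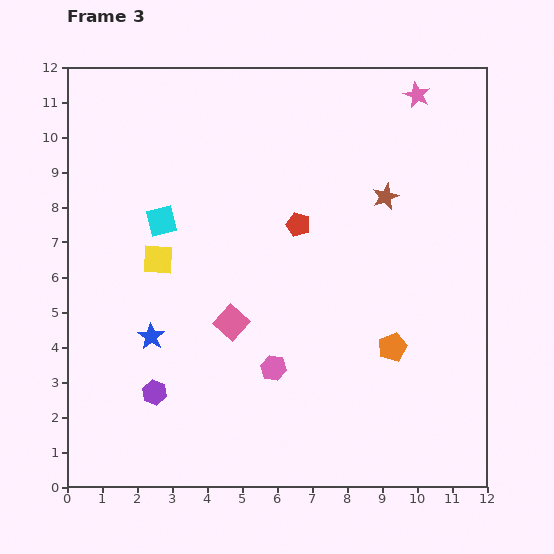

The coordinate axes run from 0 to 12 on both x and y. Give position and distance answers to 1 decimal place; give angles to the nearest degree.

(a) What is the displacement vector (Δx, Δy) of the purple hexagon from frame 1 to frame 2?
(-1.5, -1.5)

The purple hexagon was at (5.4, 5.7) in frame 1 and (3.9, 4.2) in frame 2.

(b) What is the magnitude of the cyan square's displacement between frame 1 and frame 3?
1.8

The cyan square moved from (0.9, 7.6) to (2.7, 7.6), a distance of √(1.8² + 0.0²) ≈ 1.8.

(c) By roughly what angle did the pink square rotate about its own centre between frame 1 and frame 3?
36° counter-clockwise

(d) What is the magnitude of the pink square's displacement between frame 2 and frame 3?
3.4

The pink square moved from (5.9, 7.9) to (4.7, 4.7), a distance of √(1.2² + 3.2²) ≈ 3.4.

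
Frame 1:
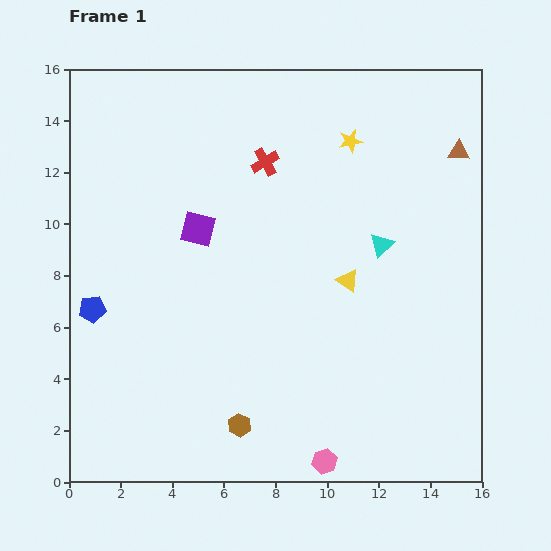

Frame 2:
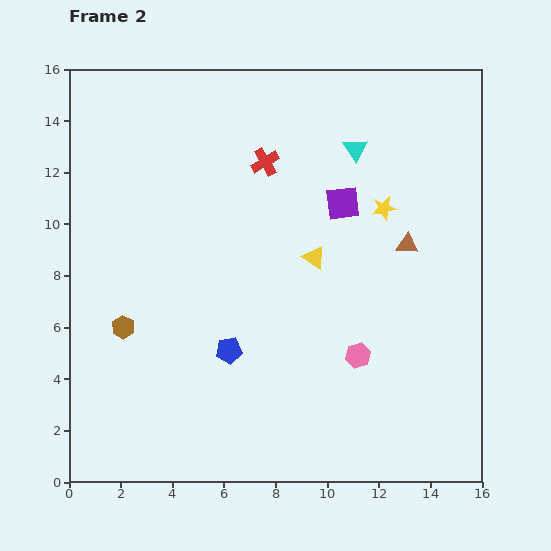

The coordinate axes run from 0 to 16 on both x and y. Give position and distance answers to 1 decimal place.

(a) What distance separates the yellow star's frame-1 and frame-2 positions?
2.9

The yellow star moved from (10.9, 13.2) to (12.2, 10.6), a distance of √(1.3² + 2.6²) ≈ 2.9.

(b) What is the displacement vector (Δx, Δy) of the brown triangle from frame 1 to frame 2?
(-2.0, -3.6)

The brown triangle was at (15.1, 12.8) in frame 1 and (13.1, 9.2) in frame 2.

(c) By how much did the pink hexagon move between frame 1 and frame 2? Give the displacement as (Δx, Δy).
(1.3, 4.1)

The pink hexagon was at (9.9, 0.8) in frame 1 and (11.2, 4.9) in frame 2.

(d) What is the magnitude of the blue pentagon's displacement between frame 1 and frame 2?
5.5

The blue pentagon moved from (0.9, 6.7) to (6.2, 5.1), a distance of √(5.3² + 1.6²) ≈ 5.5.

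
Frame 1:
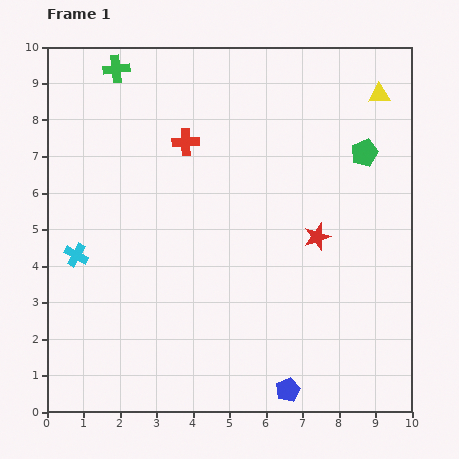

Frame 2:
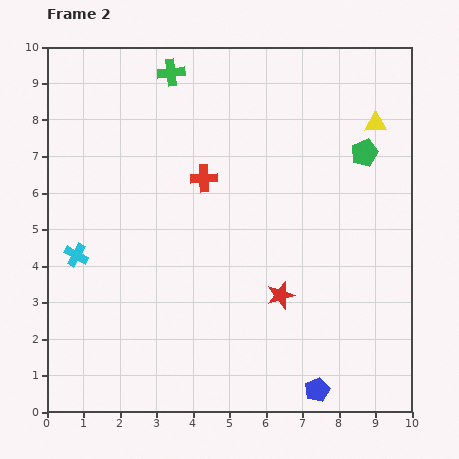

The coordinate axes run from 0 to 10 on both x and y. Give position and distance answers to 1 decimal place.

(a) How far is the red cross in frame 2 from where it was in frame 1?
1.1

The red cross moved from (3.8, 7.4) to (4.3, 6.4), a distance of √(0.5² + 1.0²) ≈ 1.1.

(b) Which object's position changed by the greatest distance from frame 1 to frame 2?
the red star

(moved 1.9; next 1.5)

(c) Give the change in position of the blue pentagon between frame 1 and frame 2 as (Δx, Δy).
(0.8, 0.0)

The blue pentagon was at (6.6, 0.6) in frame 1 and (7.4, 0.6) in frame 2.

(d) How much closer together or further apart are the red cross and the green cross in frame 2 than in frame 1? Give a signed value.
+0.2

Distance in frame 1: 2.8. Distance in frame 2: 3.0.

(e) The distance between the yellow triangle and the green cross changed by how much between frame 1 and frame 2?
-1.4

Distance in frame 1: 7.2. Distance in frame 2: 5.8.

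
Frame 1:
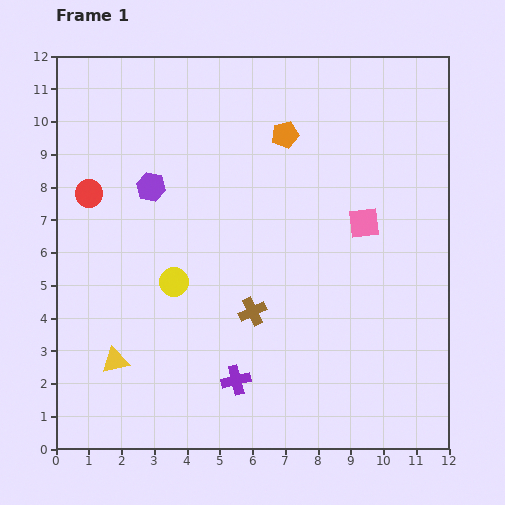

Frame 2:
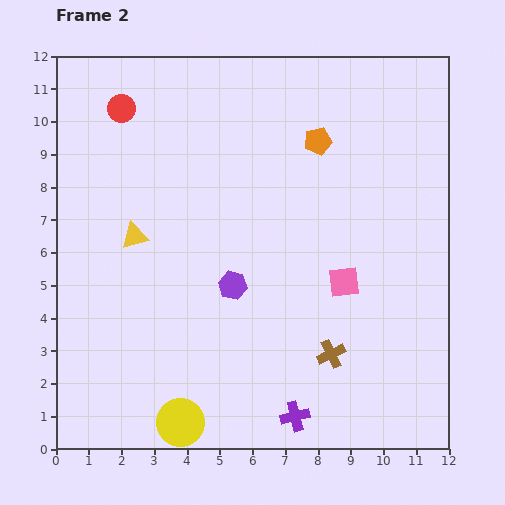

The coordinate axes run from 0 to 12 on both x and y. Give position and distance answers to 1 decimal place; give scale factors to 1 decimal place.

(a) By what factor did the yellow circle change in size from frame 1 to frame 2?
1.6×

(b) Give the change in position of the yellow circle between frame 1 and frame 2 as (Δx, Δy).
(0.2, -4.3)

The yellow circle was at (3.6, 5.1) in frame 1 and (3.8, 0.8) in frame 2.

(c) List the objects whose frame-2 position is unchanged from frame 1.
none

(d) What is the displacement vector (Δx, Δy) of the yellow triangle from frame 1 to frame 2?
(0.6, 3.8)

The yellow triangle was at (1.8, 2.7) in frame 1 and (2.4, 6.5) in frame 2.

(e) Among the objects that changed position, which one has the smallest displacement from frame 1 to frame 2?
the orange pentagon

(moved 1.0)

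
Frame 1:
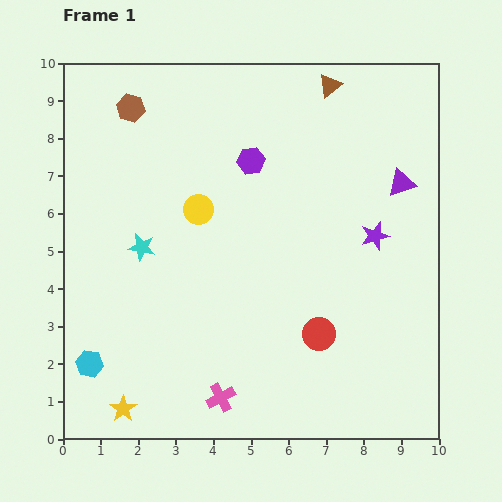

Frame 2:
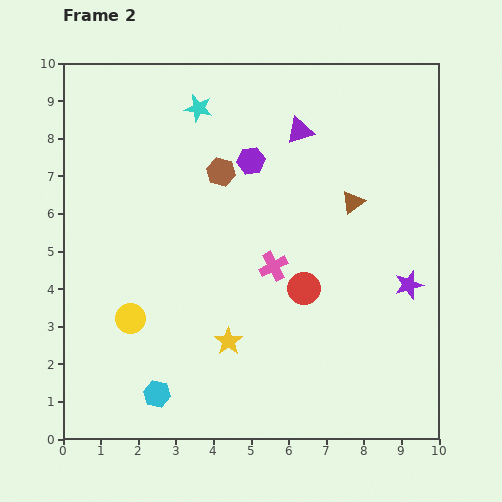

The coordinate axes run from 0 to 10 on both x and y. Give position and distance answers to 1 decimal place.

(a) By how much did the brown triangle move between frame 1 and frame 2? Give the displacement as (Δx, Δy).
(0.6, -3.1)

The brown triangle was at (7.1, 9.4) in frame 1 and (7.7, 6.3) in frame 2.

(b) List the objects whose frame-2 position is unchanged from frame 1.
the purple hexagon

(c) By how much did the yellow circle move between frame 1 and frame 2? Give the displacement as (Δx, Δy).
(-1.8, -2.9)

The yellow circle was at (3.6, 6.1) in frame 1 and (1.8, 3.2) in frame 2.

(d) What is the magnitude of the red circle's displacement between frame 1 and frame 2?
1.3

The red circle moved from (6.8, 2.8) to (6.4, 4.0), a distance of √(0.4² + 1.2²) ≈ 1.3.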